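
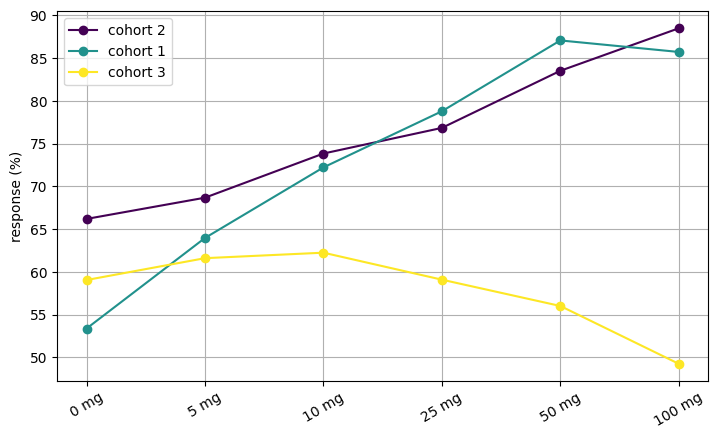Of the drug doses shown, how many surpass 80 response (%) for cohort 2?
Above 80: 50 mg, 100 mg.

2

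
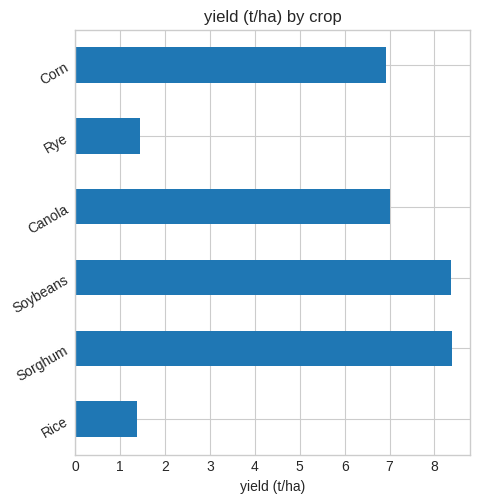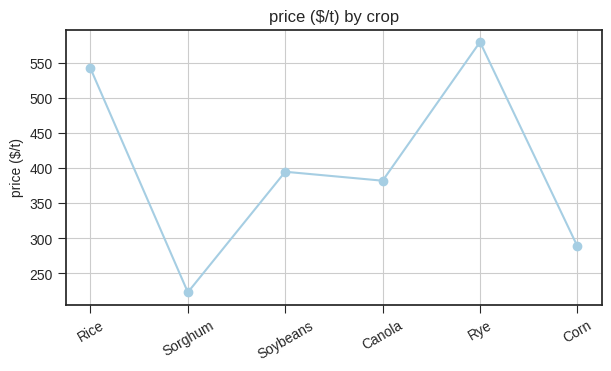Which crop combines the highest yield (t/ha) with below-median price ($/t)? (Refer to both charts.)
Sorghum

Chart 2 median price ($/t) ≈ 400; below-median crops: Sorghum, Canola, Corn. Among those, Sorghum has the highest yield (t/ha) (≈ 8).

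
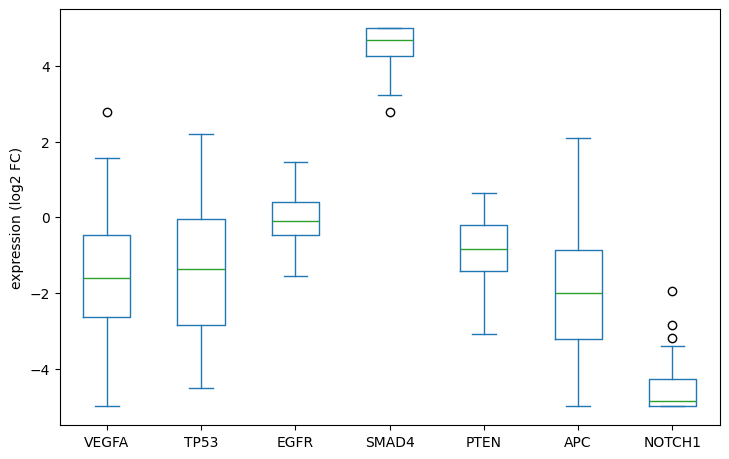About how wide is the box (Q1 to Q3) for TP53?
≈ 3

Q3 ≈ 0, Q1 ≈ -3; IQR ≈ 3.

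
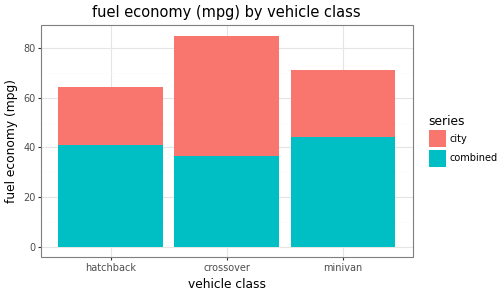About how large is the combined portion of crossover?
combined top ≈ 40, bottom ≈ 0; segment ≈ 40.

≈ 40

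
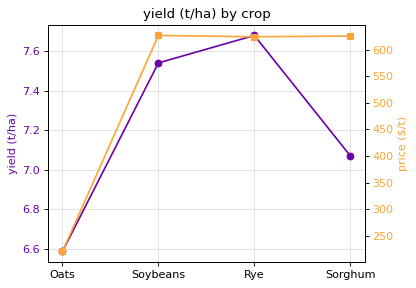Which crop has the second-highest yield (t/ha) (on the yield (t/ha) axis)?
Soybeans

Top 3 (on the yield (t/ha) axis): Rye ≈ 7.7, Soybeans ≈ 7.5, Sorghum ≈ 7.1.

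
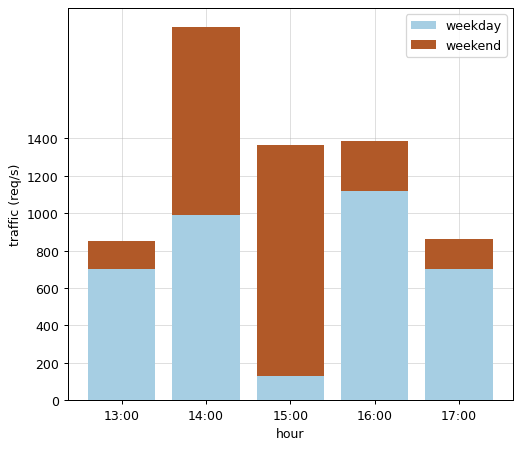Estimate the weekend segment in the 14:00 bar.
weekend top ≈ 2000, bottom ≈ 1000; segment ≈ 1000.

≈ 1000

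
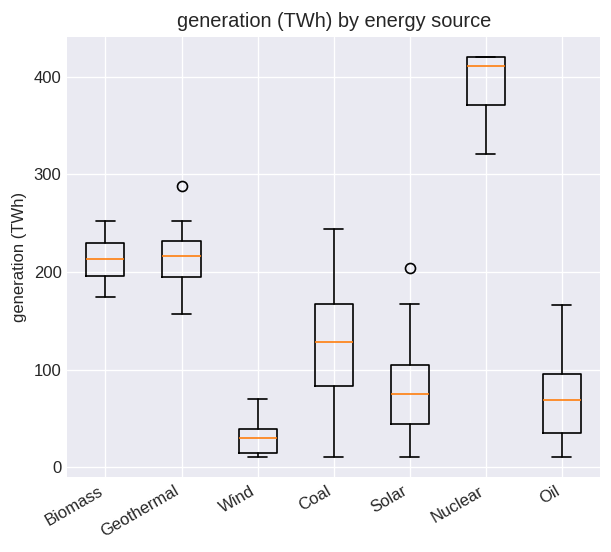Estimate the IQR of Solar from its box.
≈ 50

Q3 ≈ 100, Q1 ≈ 50; IQR ≈ 50.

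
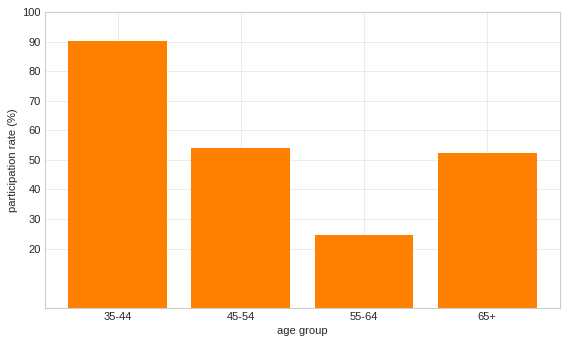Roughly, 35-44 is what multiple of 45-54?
35-44 ≈ 90, 45-54 ≈ 50; 90/50 ≈ 1.8.

≈ 1.8×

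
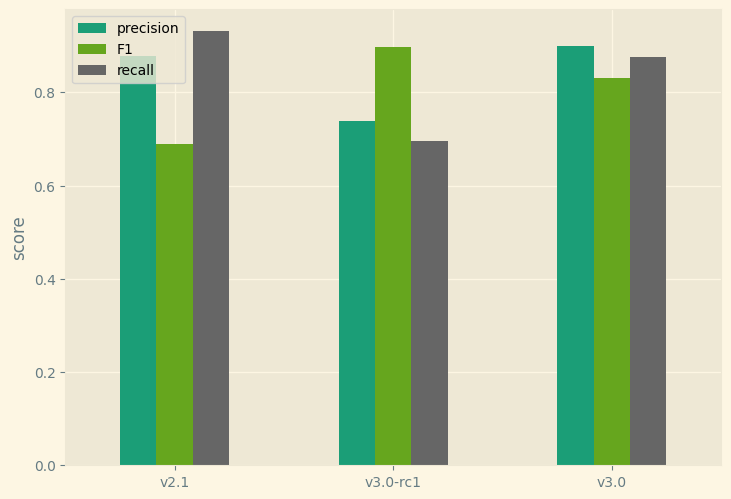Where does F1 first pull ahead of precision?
v3.0-rc1

v2.1: F1 ≈ 0.7 vs precision ≈ 0.9 (not yet); v3.0-rc1: F1 ≈ 0.9 vs precision ≈ 0.7 (first crossover).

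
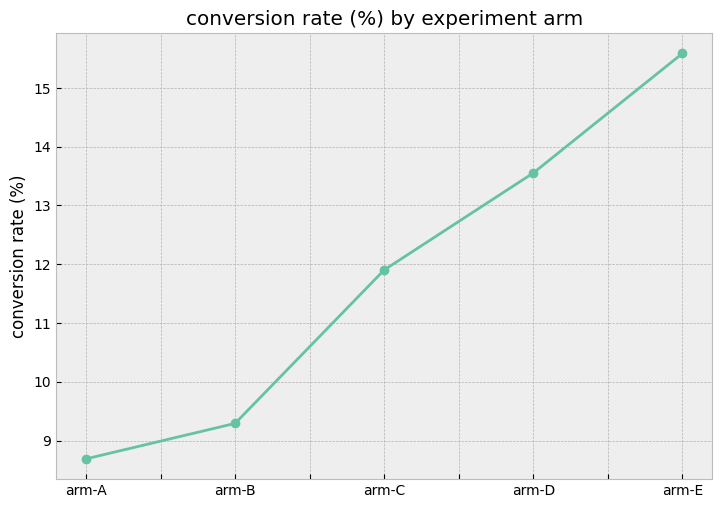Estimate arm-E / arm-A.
≈ 1.78×

arm-E ≈ 16, arm-A ≈ 9; 16/9 ≈ 1.78.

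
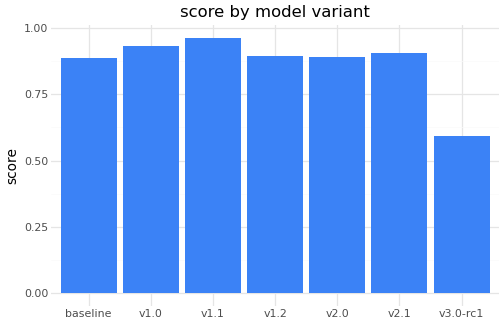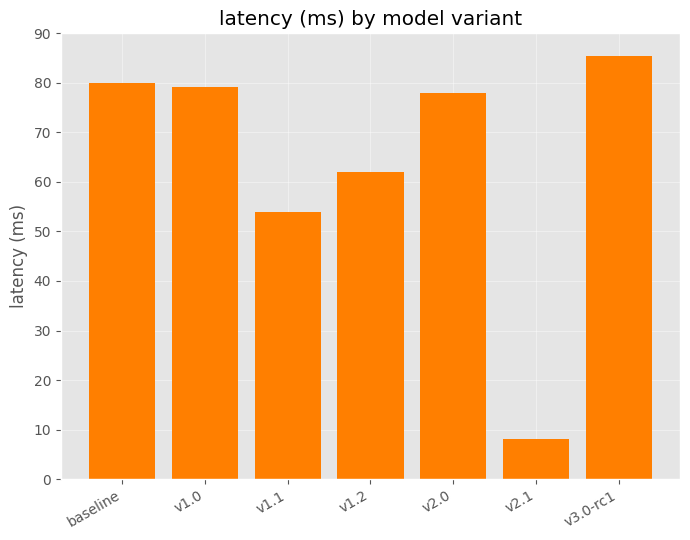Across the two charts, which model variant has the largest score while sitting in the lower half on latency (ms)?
Chart 2 median latency (ms) ≈ 80; below-median model variants: v1.1, v1.2, v2.1. Among those, v1.1 has the highest score (≈ 1).

v1.1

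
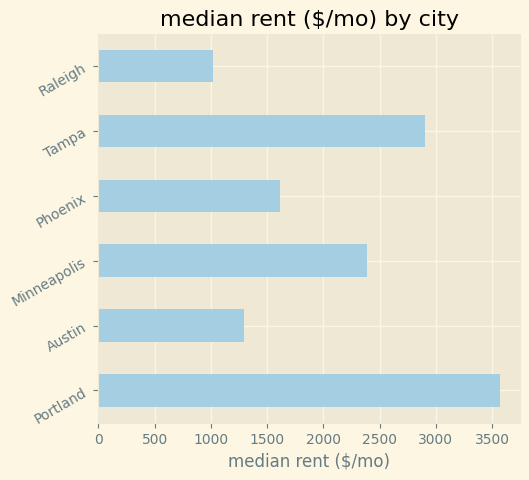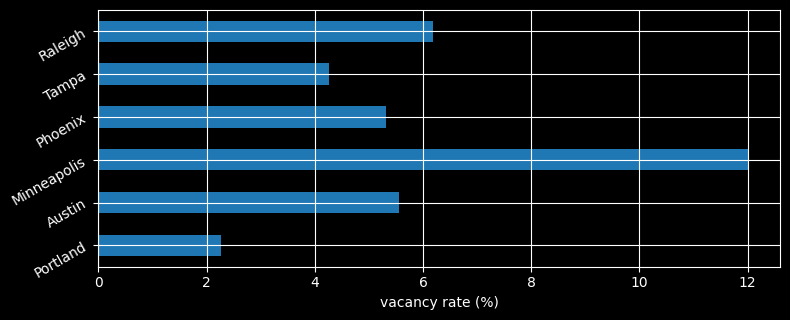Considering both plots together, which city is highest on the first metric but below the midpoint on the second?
Chart 2 median vacancy rate (%) ≈ 6; below-median cities: Portland, Phoenix, Tampa. Among those, Portland has the highest median rent ($/mo) (≈ 3500).

Portland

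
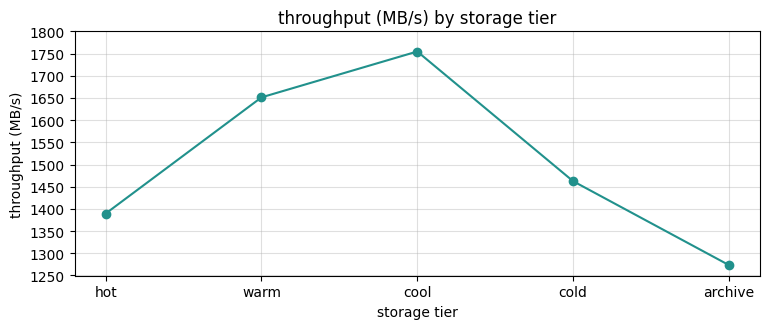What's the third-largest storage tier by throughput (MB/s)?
Top 4: cool ≈ 1750, warm ≈ 1650, cold ≈ 1450, hot ≈ 1400.

cold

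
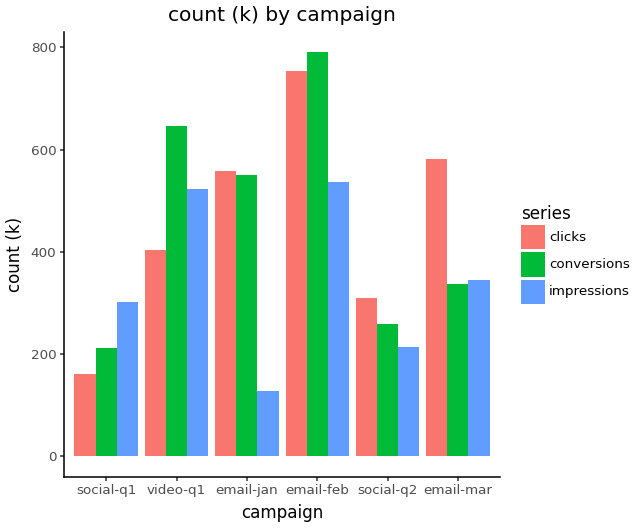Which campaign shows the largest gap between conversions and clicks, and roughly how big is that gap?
email-mar, ≈ 300 k

email-mar: conversions ≈ 300, clicks ≈ 600 → gap ≈ 300. Next-largest (video-q1) is only ≈ 200.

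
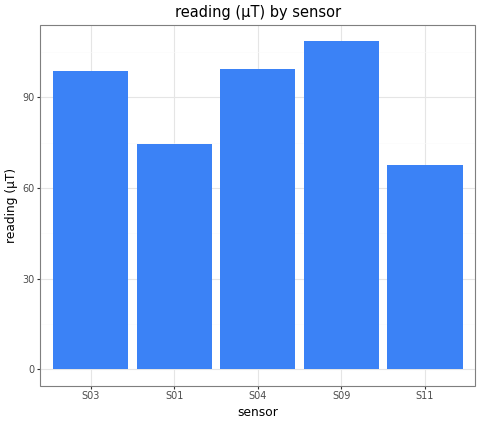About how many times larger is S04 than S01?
≈ 1.43×

S04 ≈ 100, S01 ≈ 70; 100/70 ≈ 1.43.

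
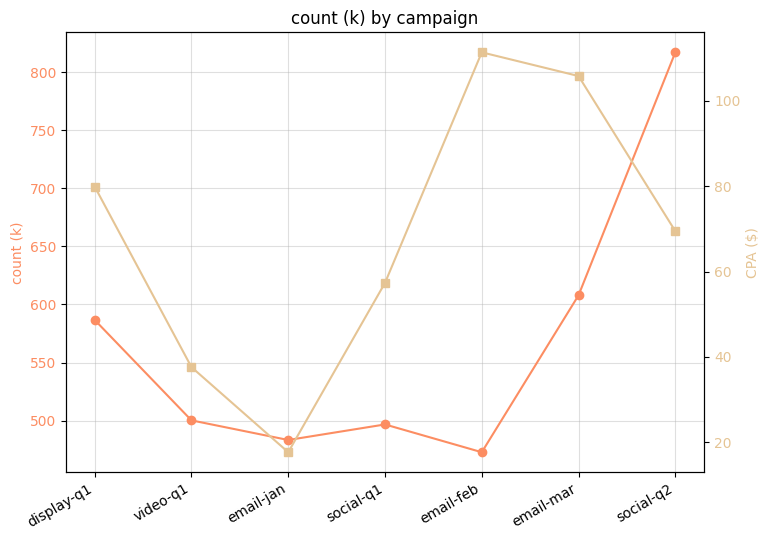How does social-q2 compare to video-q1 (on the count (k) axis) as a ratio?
social-q2 ≈ 800, video-q1 ≈ 500; 800/500 ≈ 1.6.

≈ 1.6×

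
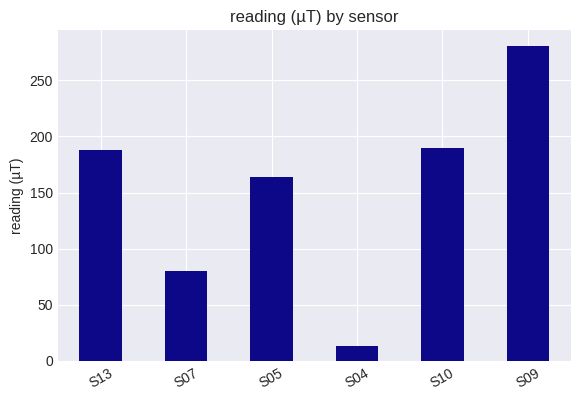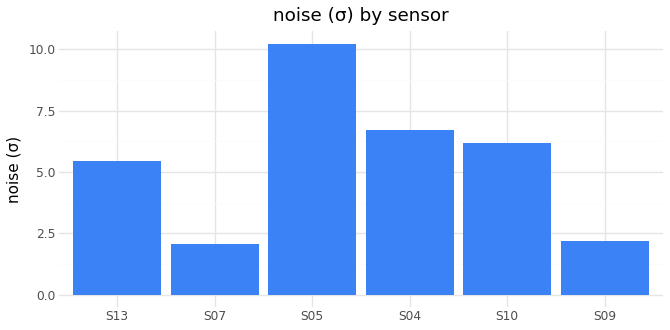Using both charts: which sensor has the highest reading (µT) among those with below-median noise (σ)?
S09

Chart 2 median noise (σ) ≈ 6; below-median sensors: S13, S07, S09. Among those, S09 has the highest reading (µT) (≈ 300).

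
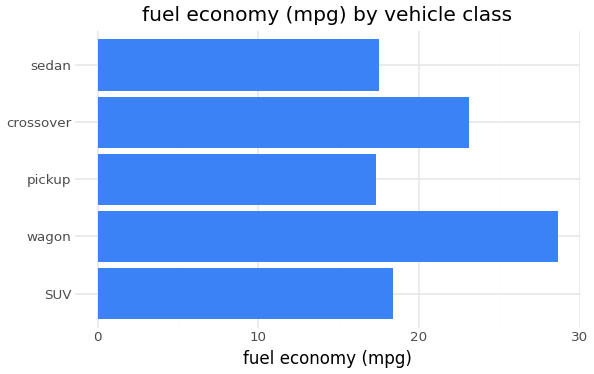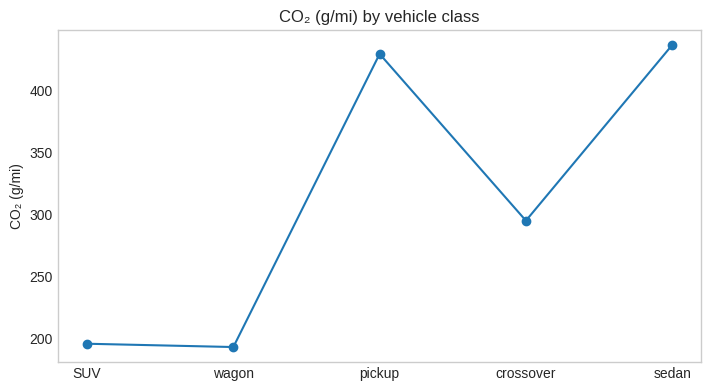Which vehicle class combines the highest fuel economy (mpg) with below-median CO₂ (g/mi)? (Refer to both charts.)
wagon

Chart 2 median CO₂ (g/mi) ≈ 300; below-median vehicle classes: SUV, wagon. Among those, wagon has the highest fuel economy (mpg) (≈ 30).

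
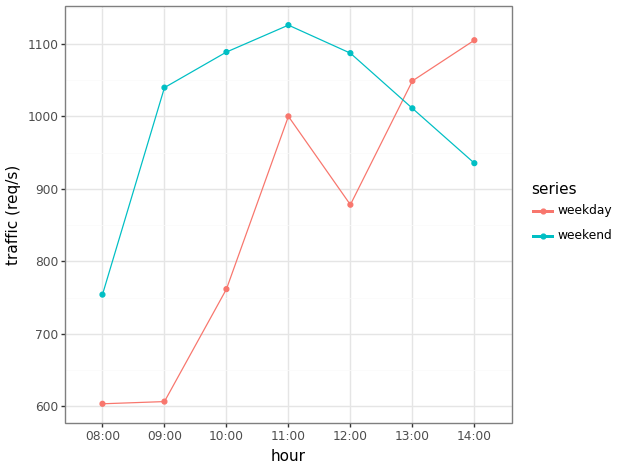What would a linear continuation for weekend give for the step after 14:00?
Last three: 1100, 1000, 950 → slope ≈ -75/step → next ≈ 875.

≈ 875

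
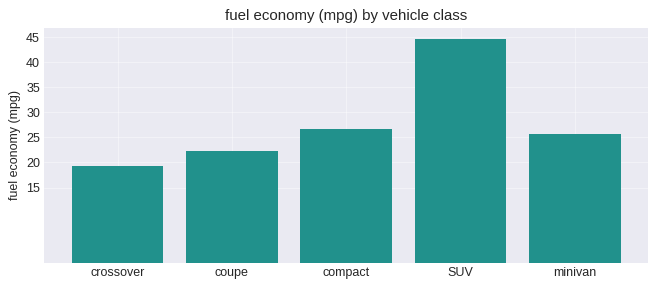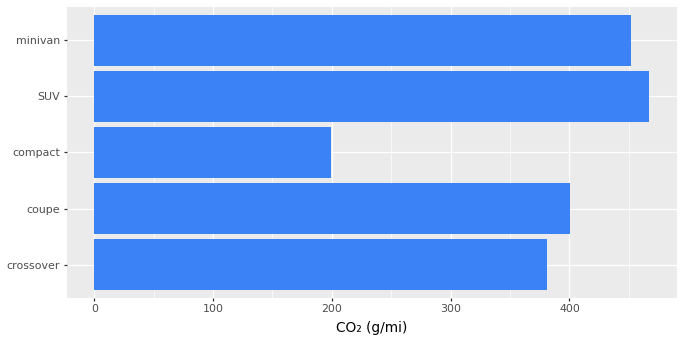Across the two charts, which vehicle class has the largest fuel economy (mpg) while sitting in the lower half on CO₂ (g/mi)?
compact

Chart 2 median CO₂ (g/mi) ≈ 400; below-median vehicle classes: crossover, compact. Among those, compact has the highest fuel economy (mpg) (≈ 25).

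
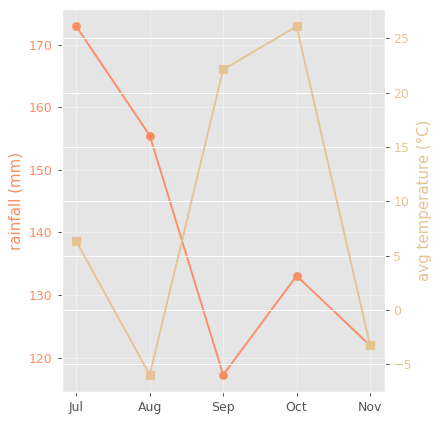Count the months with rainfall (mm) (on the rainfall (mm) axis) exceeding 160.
Above 160: Jul.

1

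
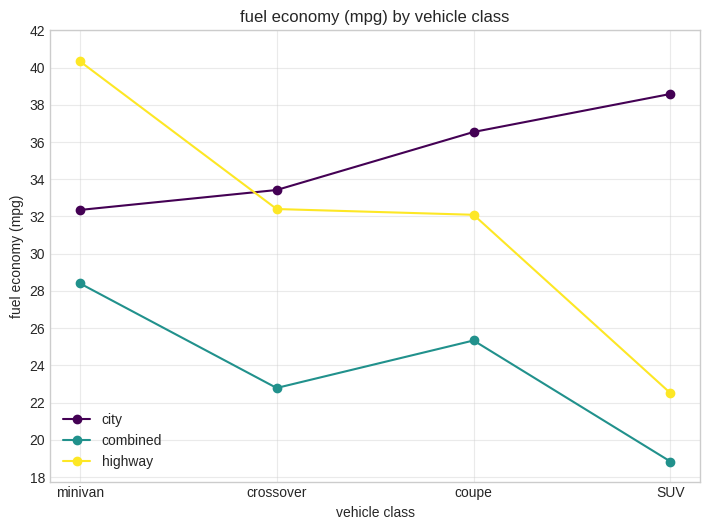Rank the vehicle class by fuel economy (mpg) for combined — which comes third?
crossover

Top 4 for combined: minivan ≈ 28, coupe ≈ 26, crossover ≈ 22, SUV ≈ 18.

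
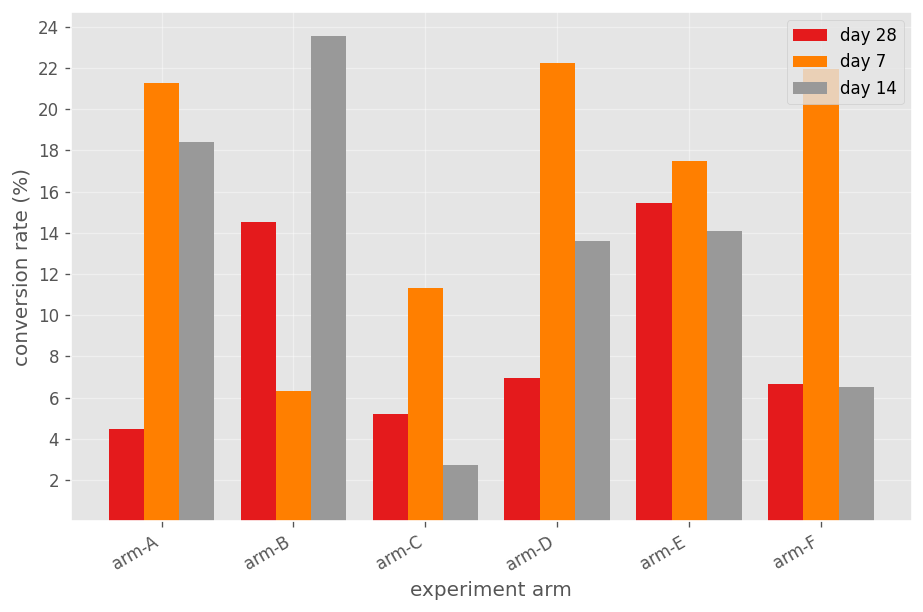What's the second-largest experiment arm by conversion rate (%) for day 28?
Top 3 for day 28: arm-E ≈ 16, arm-B ≈ 14, arm-D ≈ 6.

arm-B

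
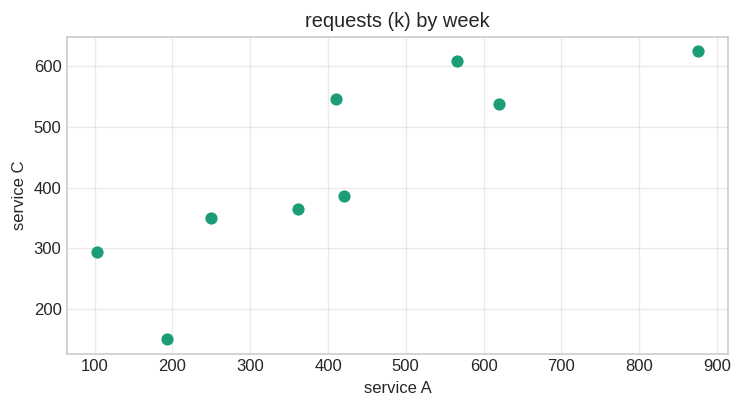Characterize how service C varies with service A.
positive, strong

Points are positively correlated; strong (|r| ≈ 0.9).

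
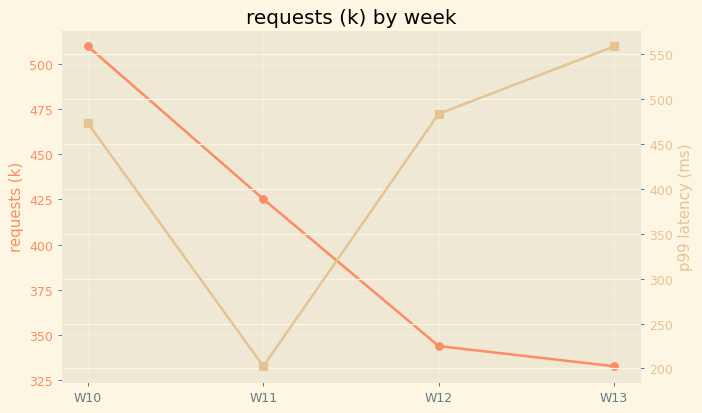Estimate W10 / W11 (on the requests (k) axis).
≈ 1.19×

W10 ≈ 500, W11 ≈ 420; 500/420 ≈ 1.19.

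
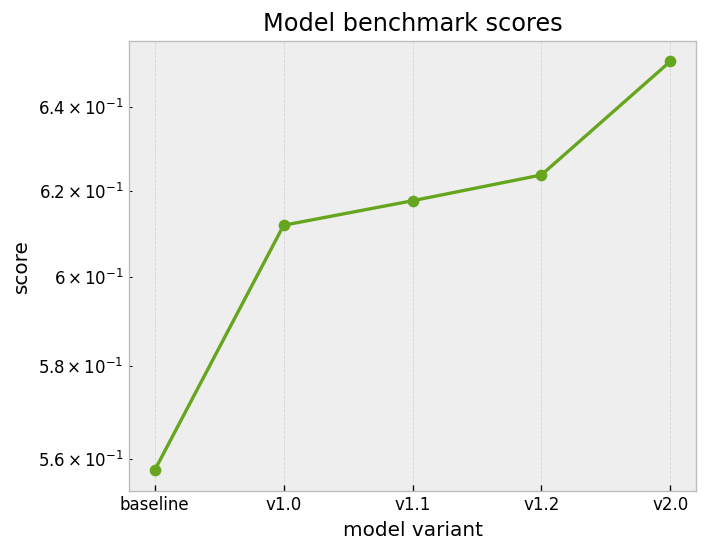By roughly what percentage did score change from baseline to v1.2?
baseline ≈ 0.56, v1.2 ≈ 0.62; (0.62 − 0.56) / 0.56 ≈ +10.7%.

≈ +10.7%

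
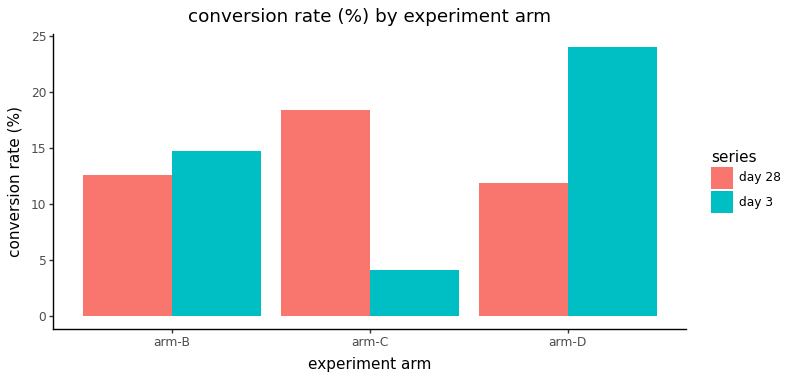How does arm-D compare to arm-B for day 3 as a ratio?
≈ 1.71×

arm-D ≈ 24, arm-B ≈ 14; 24/14 ≈ 1.71.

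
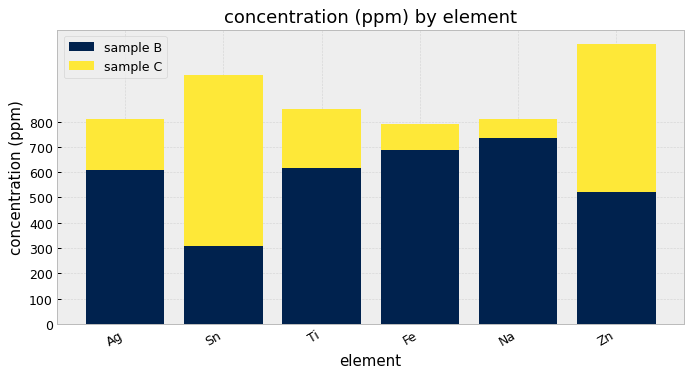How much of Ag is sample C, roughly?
sample C top ≈ 800, bottom ≈ 600; segment ≈ 200.

≈ 200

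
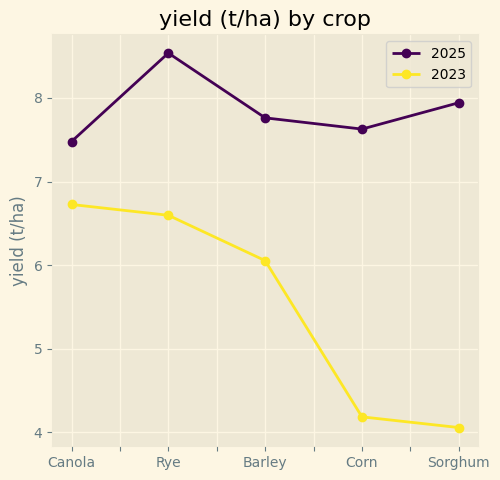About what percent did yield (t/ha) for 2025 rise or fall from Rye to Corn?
Rye ≈ 8.5, Corn ≈ 7.5; (7.5 − 8.5) / 8.5 ≈ -11.8%.

≈ -11.8%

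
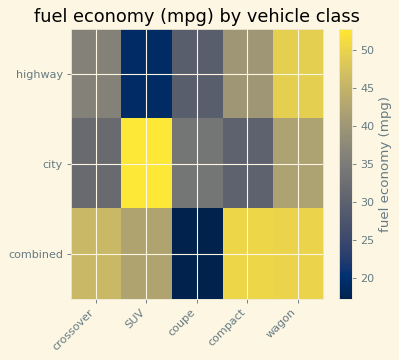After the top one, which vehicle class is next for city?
wagon

Top 3 for city: SUV ≈ 55, wagon ≈ 40, coupe ≈ 35.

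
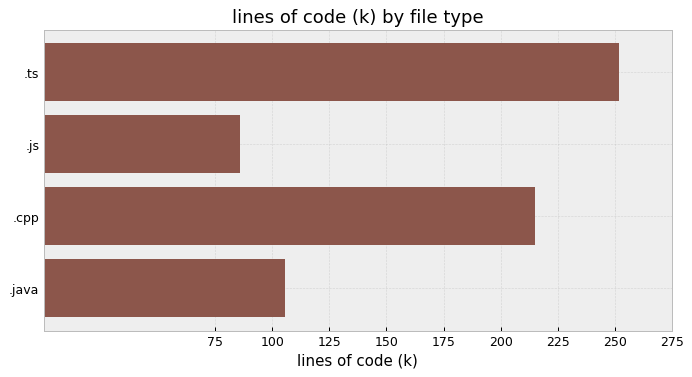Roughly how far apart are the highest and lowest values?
≈ 175

Max .ts ≈ 250, min .js ≈ 75; range ≈ 175.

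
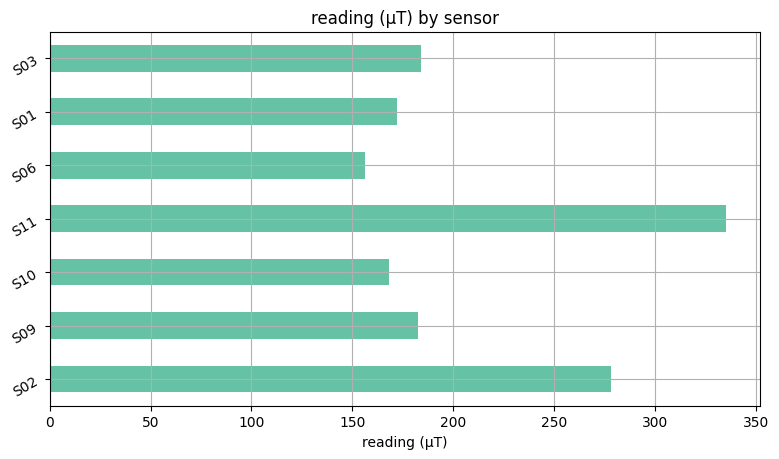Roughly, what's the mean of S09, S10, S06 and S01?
(200 + 150 + 150 + 150) / 4 ≈ 162.

≈ 162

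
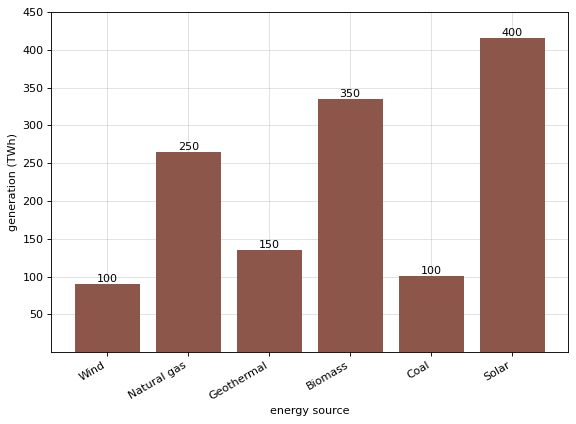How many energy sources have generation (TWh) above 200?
Above 200: Natural gas, Biomass, Solar.

3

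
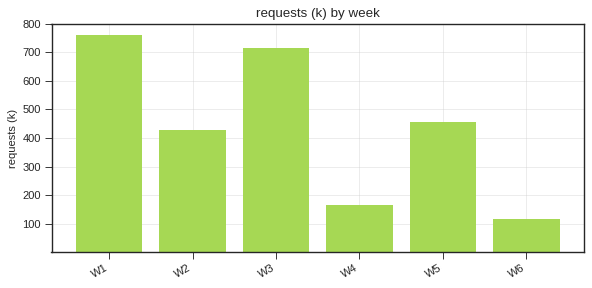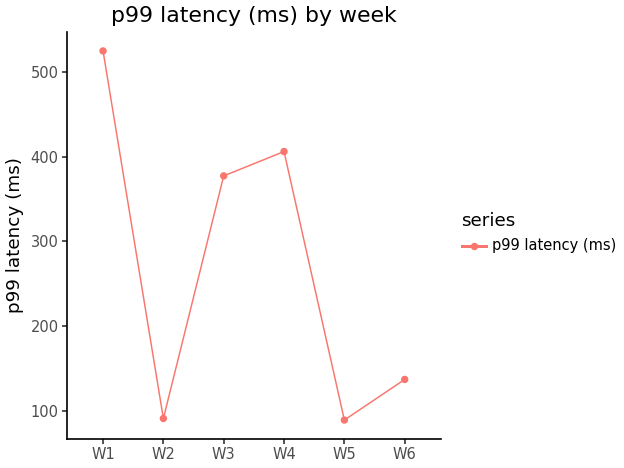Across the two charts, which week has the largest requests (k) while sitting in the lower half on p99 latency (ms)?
Chart 2 median p99 latency (ms) ≈ 250; below-median weeks: W2, W5, W6. Among those, W5 has the highest requests (k) (≈ 500).

W5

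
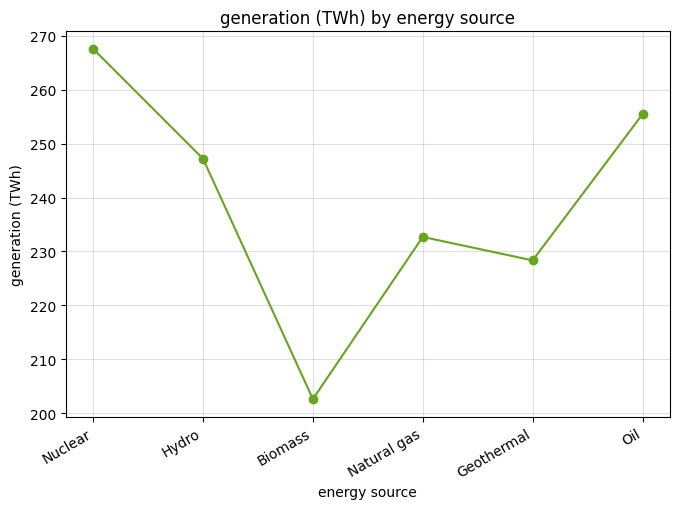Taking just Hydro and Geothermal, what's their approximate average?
≈ 240

(250 + 230) / 2 ≈ 240.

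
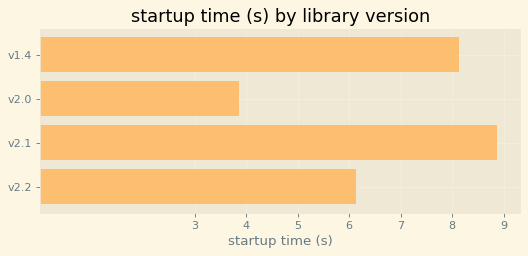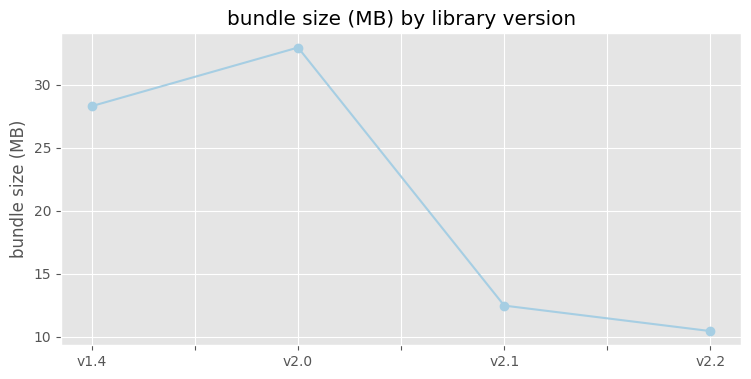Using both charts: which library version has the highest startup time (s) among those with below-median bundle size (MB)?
Chart 2 median bundle size (MB) ≈ 20; below-median library versions: v2.1, v2.2. Among those, v2.1 has the highest startup time (s) (≈ 9).

v2.1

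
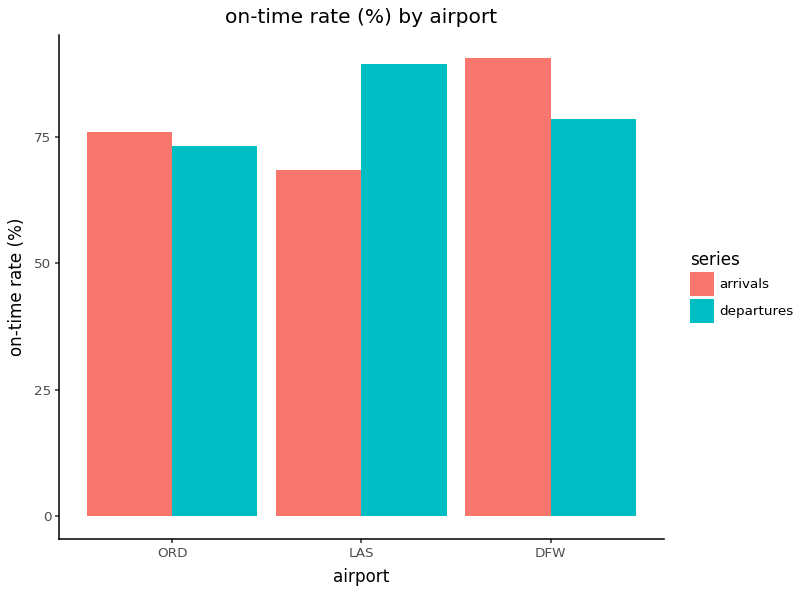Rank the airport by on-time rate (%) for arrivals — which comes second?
Top 3 for arrivals: DFW ≈ 90, ORD ≈ 80, LAS ≈ 70.

ORD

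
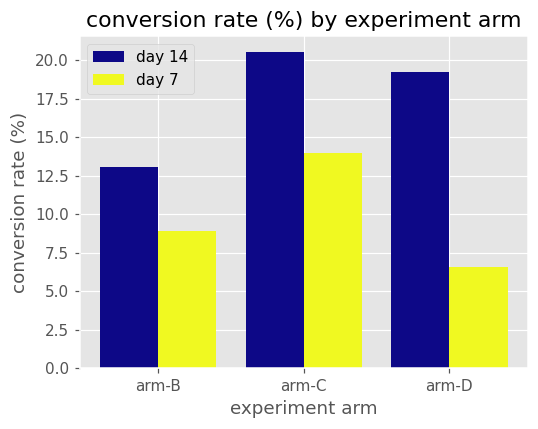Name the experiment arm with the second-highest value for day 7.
arm-B

Top 3 for day 7: arm-C ≈ 14, arm-B ≈ 8, arm-D ≈ 6.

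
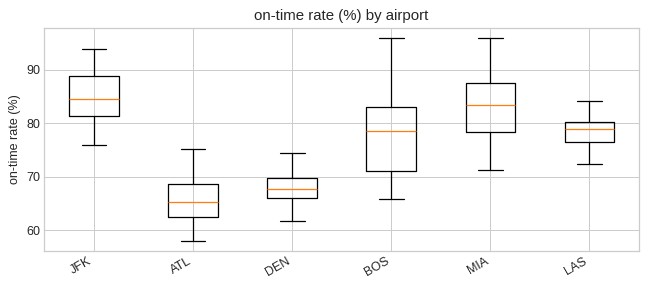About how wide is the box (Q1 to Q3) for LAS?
Q3 ≈ 80, Q1 ≈ 76; IQR ≈ 4.

≈ 4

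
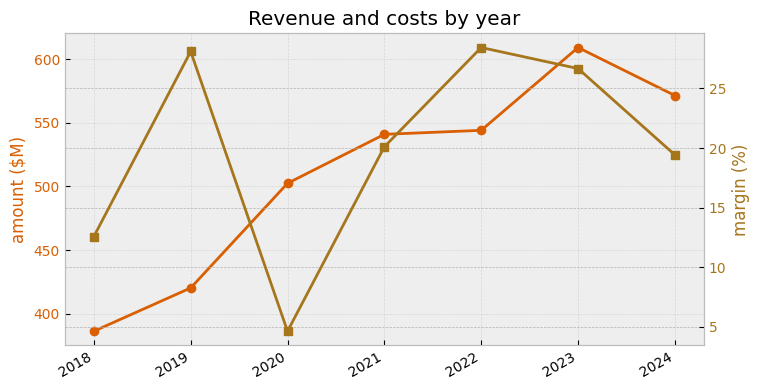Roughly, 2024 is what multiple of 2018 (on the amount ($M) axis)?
2024 ≈ 580, 2018 ≈ 380; 580/380 ≈ 1.53.

≈ 1.53×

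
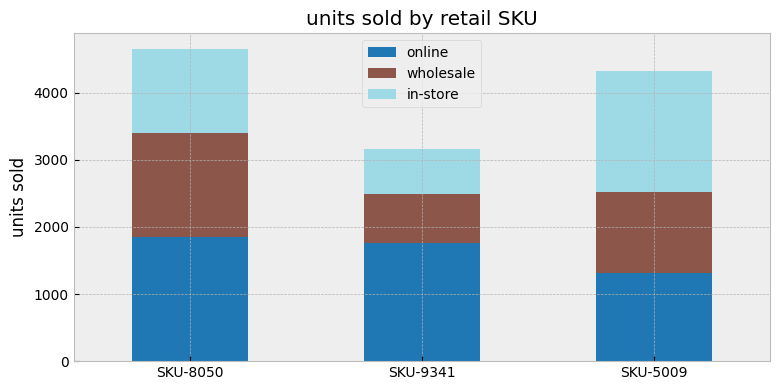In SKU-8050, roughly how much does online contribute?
≈ 2000

online top ≈ 2000, bottom ≈ 0; segment ≈ 2000.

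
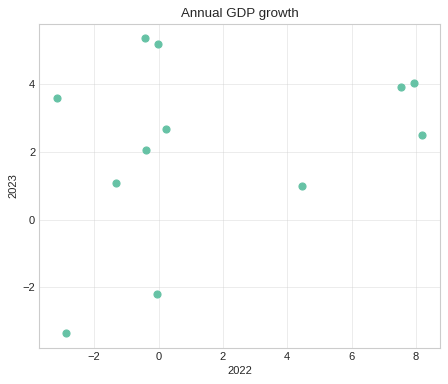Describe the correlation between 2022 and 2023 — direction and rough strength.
Points are positively correlated; weak (|r| ≈ 0.3).

positive, weak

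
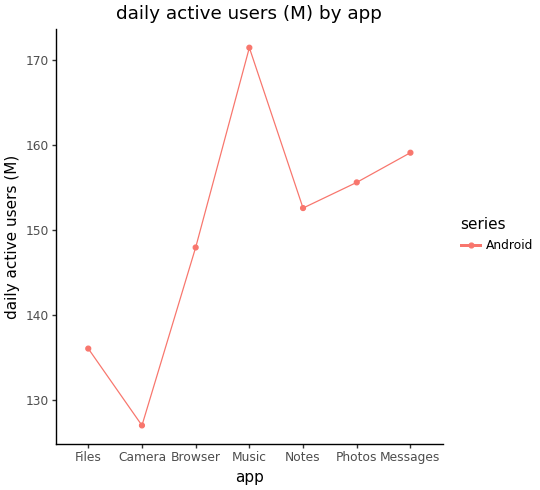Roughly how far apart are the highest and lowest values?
Max Music ≈ 170, min Camera ≈ 125; range ≈ 45.

≈ 45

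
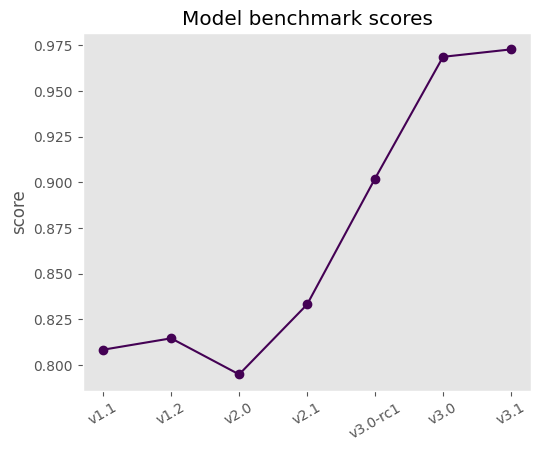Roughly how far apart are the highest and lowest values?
Max v3.1 ≈ 0.98, min v2.0 ≈ 0.80; range ≈ 0.18.

≈ 0.18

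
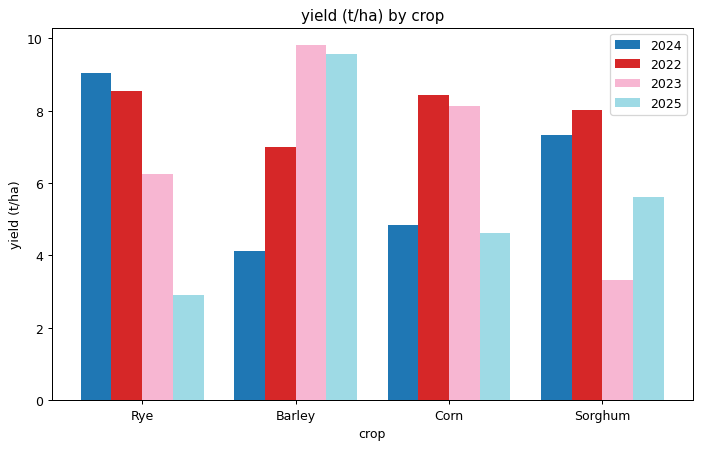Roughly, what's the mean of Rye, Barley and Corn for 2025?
(3 + 10 + 5) / 3 ≈ 6.

≈ 6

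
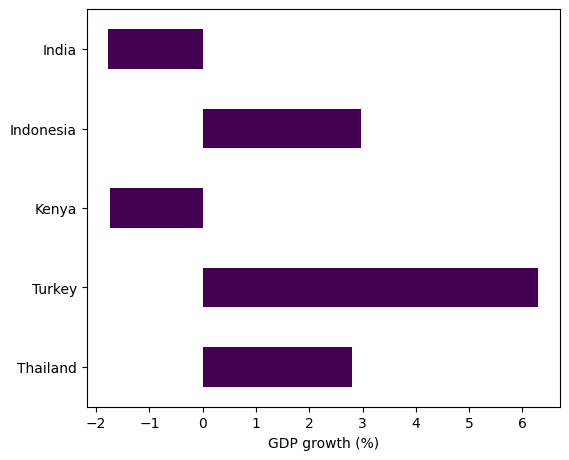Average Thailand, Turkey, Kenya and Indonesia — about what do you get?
≈ 2

(3 + 6 + -2 + 3) / 4 ≈ 2.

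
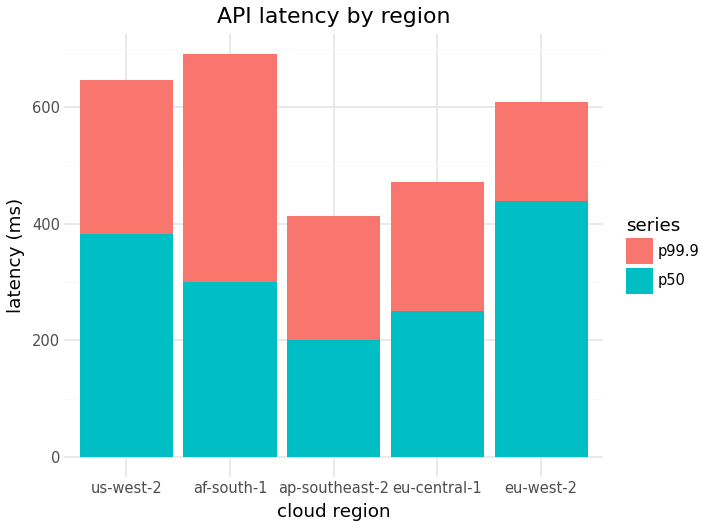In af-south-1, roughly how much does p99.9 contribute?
≈ 400

p99.9 top ≈ 700, bottom ≈ 300; segment ≈ 400.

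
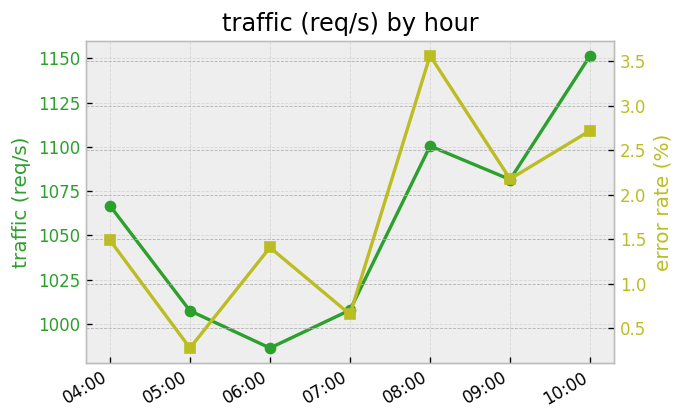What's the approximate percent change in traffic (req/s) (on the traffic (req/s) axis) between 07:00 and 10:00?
07:00 ≈ 1000, 10:00 ≈ 1160; (1160 − 1000) / 1000 ≈ +16%.

≈ +16%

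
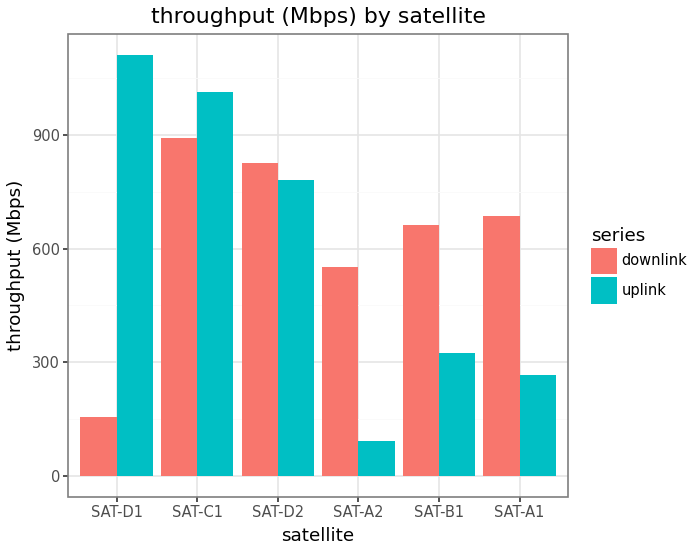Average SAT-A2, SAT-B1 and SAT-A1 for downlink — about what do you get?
(600 + 700 + 700) / 3 ≈ 667.

≈ 667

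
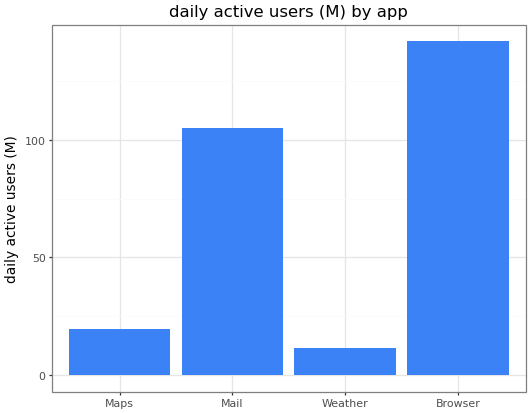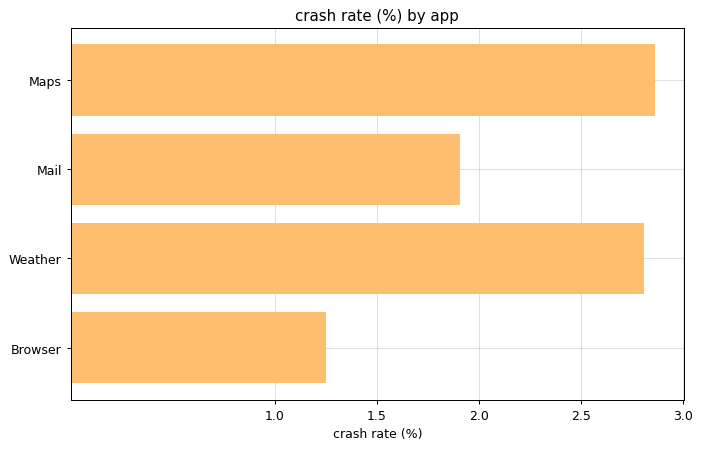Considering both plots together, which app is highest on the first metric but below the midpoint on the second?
Browser

Chart 2 median crash rate (%) ≈ 2.5; below-median apps: Mail, Browser. Among those, Browser has the highest daily active users (M) (≈ 140).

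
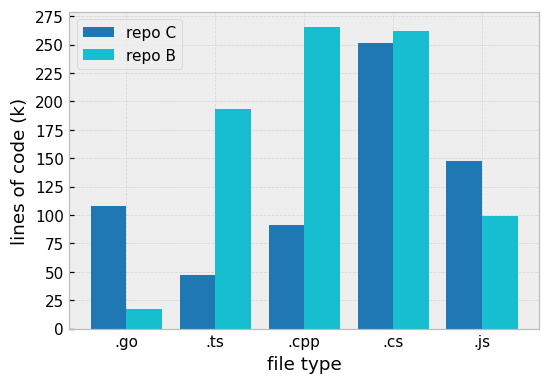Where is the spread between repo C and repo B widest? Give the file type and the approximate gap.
.cpp: repo C ≈ 100, repo B ≈ 275 → gap ≈ 175. Next-largest (.ts) is only ≈ 150.

.cpp, ≈ 175 k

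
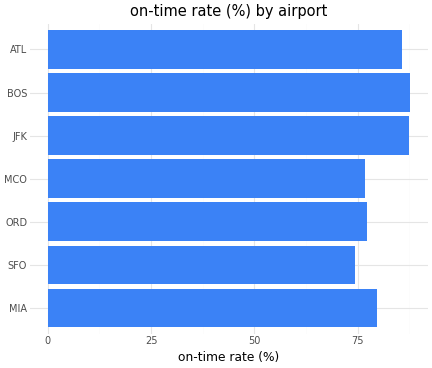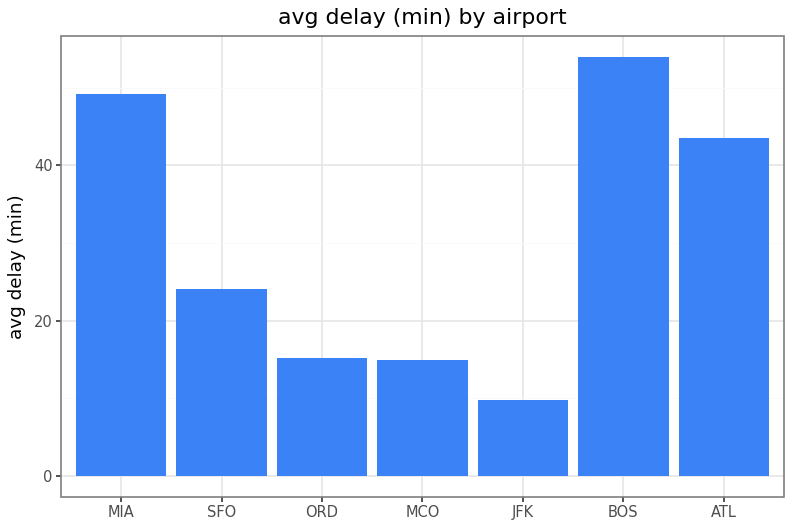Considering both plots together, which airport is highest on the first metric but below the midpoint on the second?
Chart 2 median avg delay (min) ≈ 25; below-median airports: ORD, MCO, JFK. Among those, JFK has the highest on-time rate (%) (≈ 90).

JFK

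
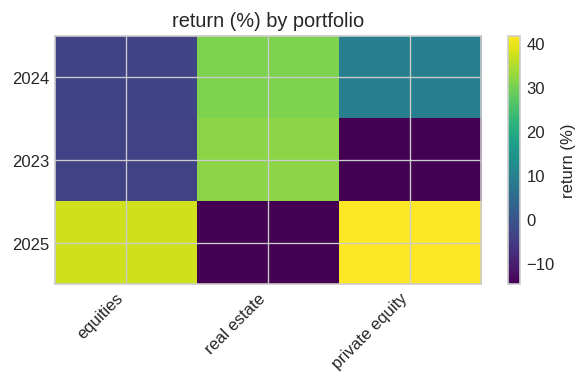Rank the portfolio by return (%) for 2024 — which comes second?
private equity

Top 3 for 2024: real estate ≈ 30, private equity ≈ 10, equities ≈ -5.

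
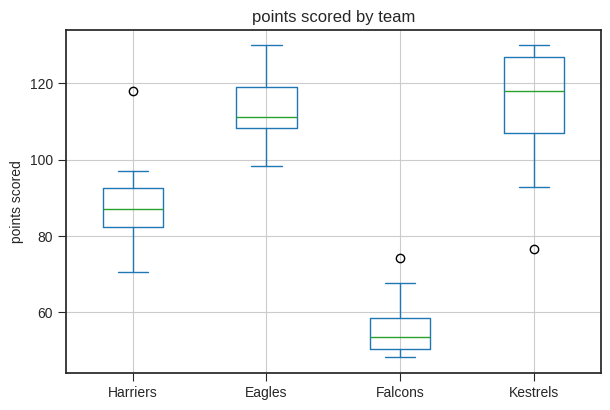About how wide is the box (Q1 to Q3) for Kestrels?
≈ 20

Q3 ≈ 130, Q1 ≈ 110; IQR ≈ 20.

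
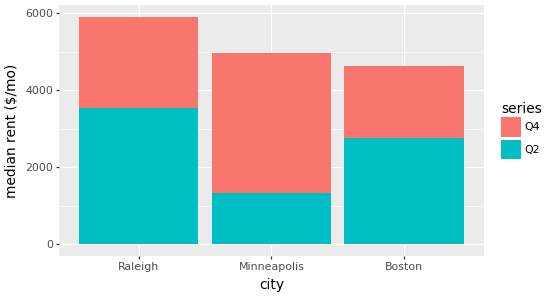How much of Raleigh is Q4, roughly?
≈ 2500

Q4 top ≈ 6000, bottom ≈ 3500; segment ≈ 2500.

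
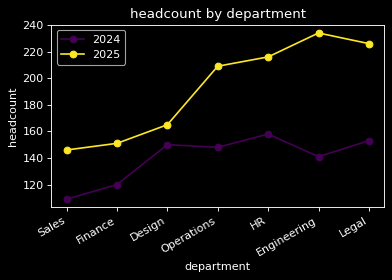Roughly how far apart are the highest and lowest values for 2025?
Max Engineering ≈ 240, min Sales ≈ 140; range ≈ 100.

≈ 100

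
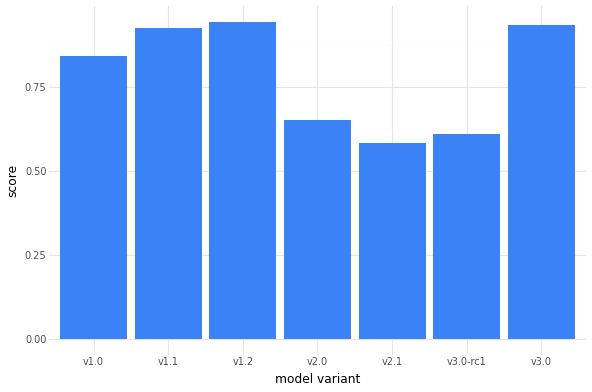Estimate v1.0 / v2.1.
≈ 1.33×

v1.0 ≈ 0.8, v2.1 ≈ 0.6; 0.8/0.6 ≈ 1.33.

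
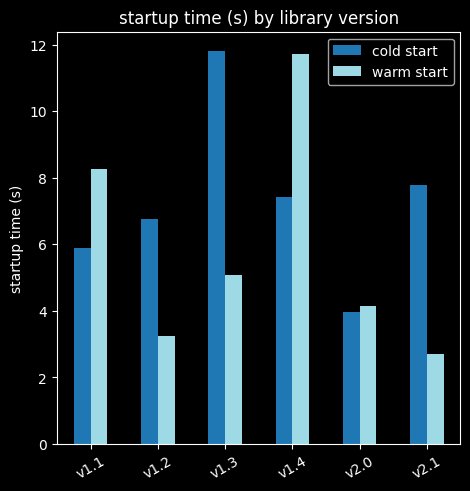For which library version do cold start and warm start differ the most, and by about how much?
v1.3: cold start ≈ 12, warm start ≈ 5 → gap ≈ 7. Next-largest (v2.1) is only ≈ 5.

v1.3, ≈ 7 s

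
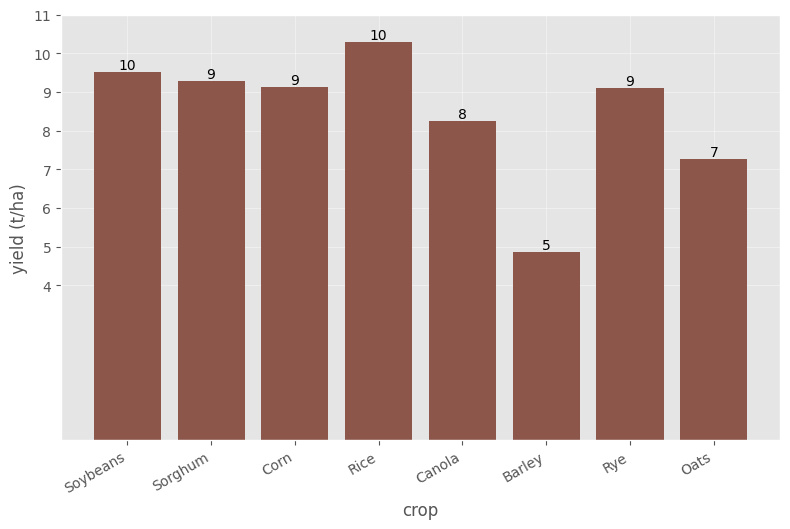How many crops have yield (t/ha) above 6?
Above 6: Soybeans, Sorghum, Corn, Rice, Canola, Rye, Oats.

7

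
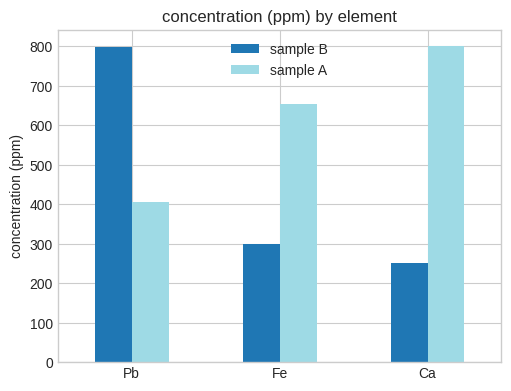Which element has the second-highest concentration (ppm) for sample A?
Top 3 for sample A: Ca ≈ 800, Fe ≈ 700, Pb ≈ 400.

Fe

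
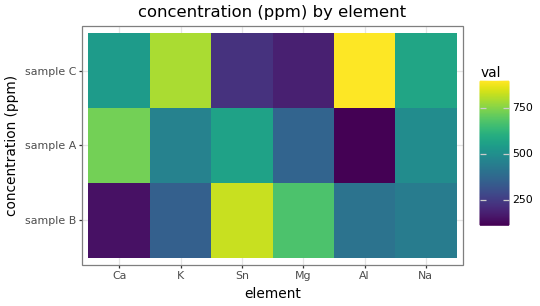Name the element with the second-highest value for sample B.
Mg

Top 3 for sample B: Sn ≈ 800, Mg ≈ 700, Na ≈ 400.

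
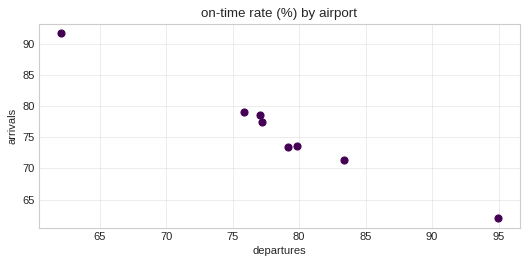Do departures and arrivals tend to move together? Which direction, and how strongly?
Points are negatively correlated; strong (|r| ≈ 1.0).

negative, strong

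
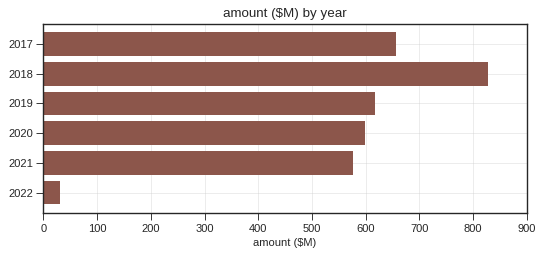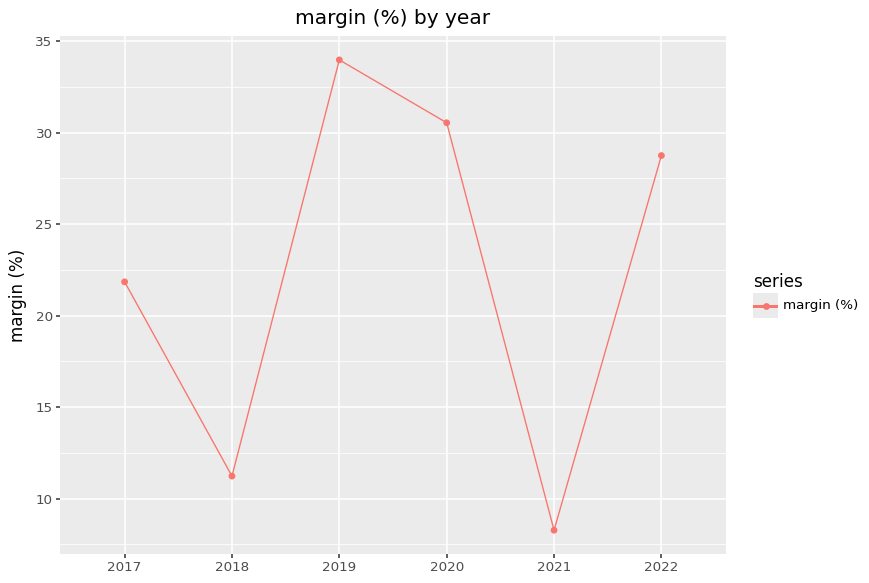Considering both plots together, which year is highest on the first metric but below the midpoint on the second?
Chart 2 median margin (%) ≈ 25; below-median years: 2017, 2018, 2021. Among those, 2018 has the highest amount ($M) (≈ 800).

2018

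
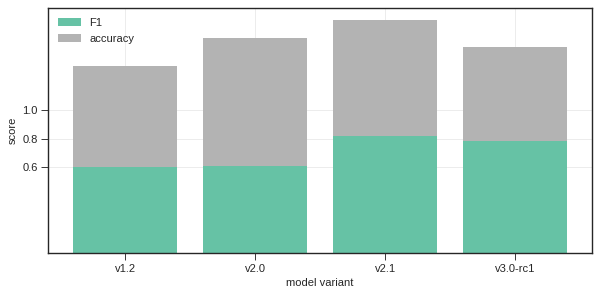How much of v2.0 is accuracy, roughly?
accuracy top ≈ 1.6, bottom ≈ 0.6; segment ≈ 1.0.

≈ 1.0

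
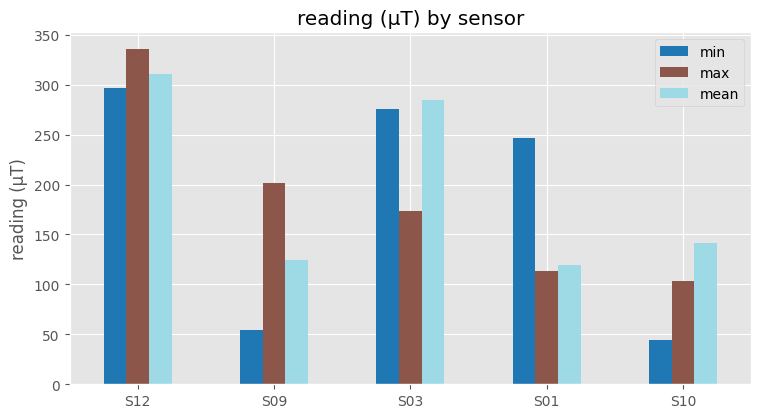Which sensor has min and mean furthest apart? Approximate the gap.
S01, ≈ 150 µT

S01: min ≈ 250, mean ≈ 100 → gap ≈ 150. Next-largest (S10) is only ≈ 100.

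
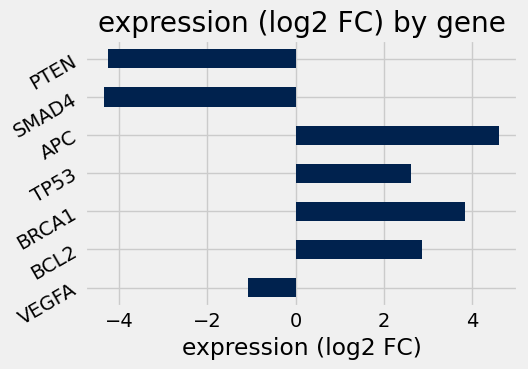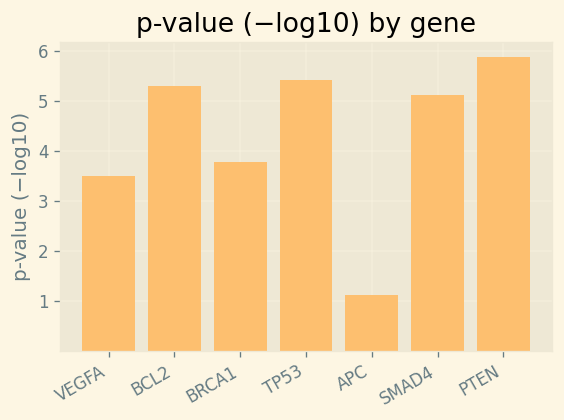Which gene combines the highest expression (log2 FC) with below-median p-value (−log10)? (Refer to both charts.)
Chart 2 median p-value (−log10) ≈ 5; below-median genes: VEGFA, BRCA1, APC. Among those, APC has the highest expression (log2 FC) (≈ 4.5).

APC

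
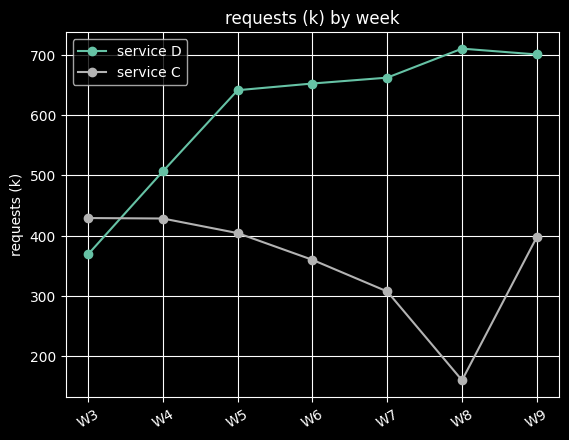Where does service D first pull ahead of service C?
W4

W3: service D ≈ 350 vs service C ≈ 450 (not yet); W4: service D ≈ 500 vs service C ≈ 450 (first crossover).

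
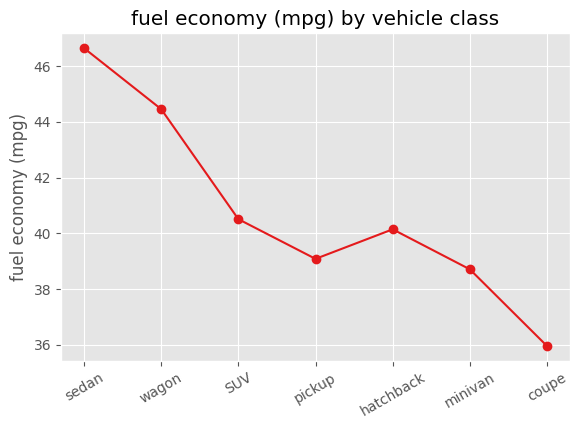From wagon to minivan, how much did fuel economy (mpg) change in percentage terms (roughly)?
≈ -11.4%

wagon ≈ 44, minivan ≈ 39; (39 − 44) / 44 ≈ -11.4%.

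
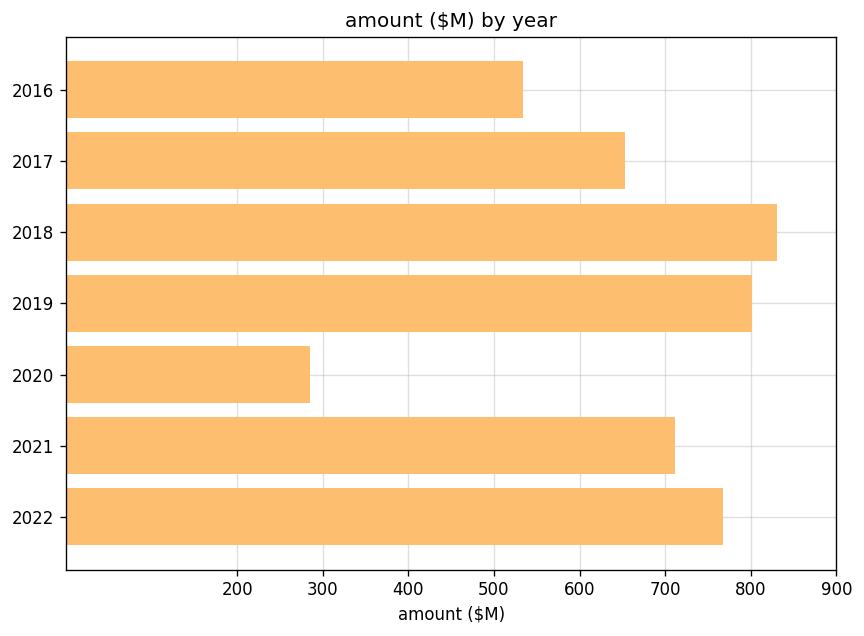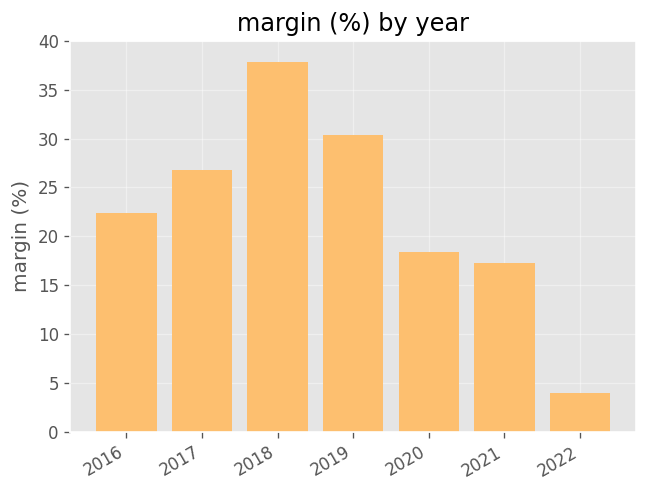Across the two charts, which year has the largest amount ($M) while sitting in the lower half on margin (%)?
2022

Chart 2 median margin (%) ≈ 20; below-median years: 2020, 2021, 2022. Among those, 2022 has the highest amount ($M) (≈ 800).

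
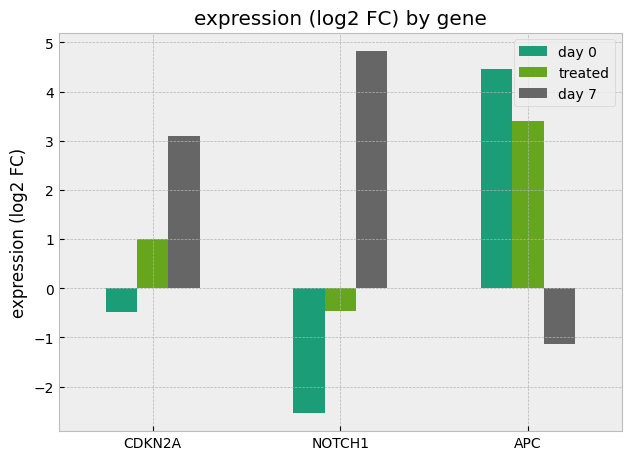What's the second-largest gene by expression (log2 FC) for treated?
Top 3 for treated: APC ≈ 3, CDKN2A ≈ 1, NOTCH1 ≈ 0.

CDKN2A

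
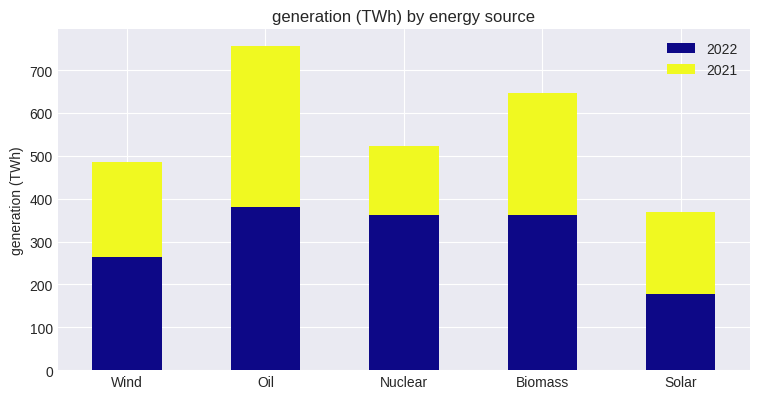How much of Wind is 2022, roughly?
≈ 300

2022 top ≈ 300, bottom ≈ 0; segment ≈ 300.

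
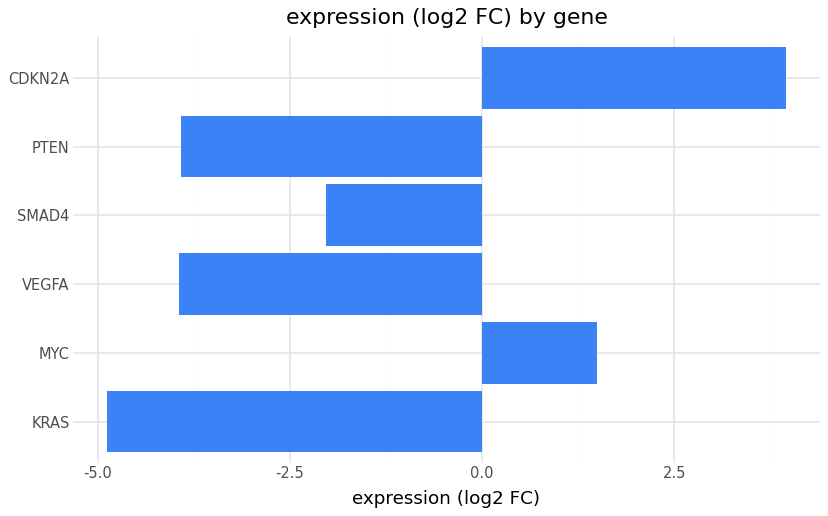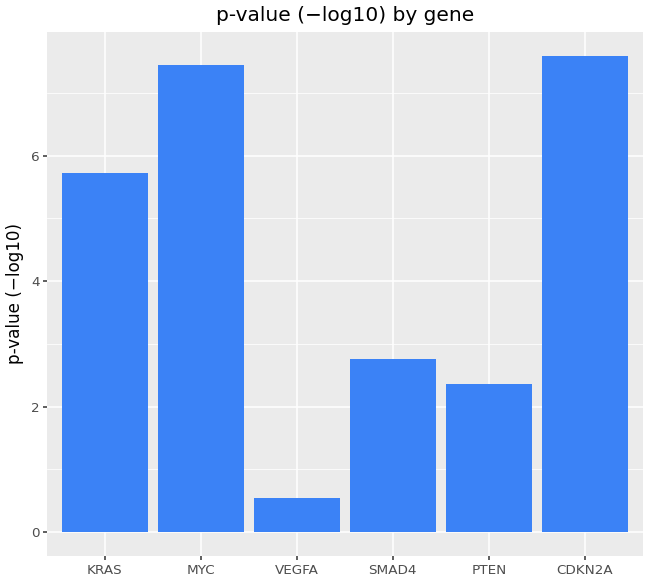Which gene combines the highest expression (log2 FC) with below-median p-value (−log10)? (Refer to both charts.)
Chart 2 median p-value (−log10) ≈ 4; below-median genes: VEGFA, SMAD4, PTEN. Among those, SMAD4 has the highest expression (log2 FC) (≈ -2).

SMAD4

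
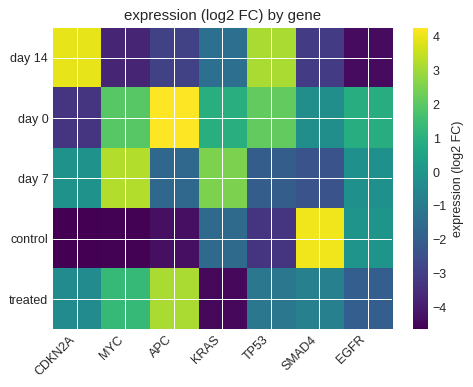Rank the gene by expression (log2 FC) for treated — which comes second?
Top 3 for treated: APC ≈ 3, MYC ≈ 1, CDKN2A ≈ 0.

MYC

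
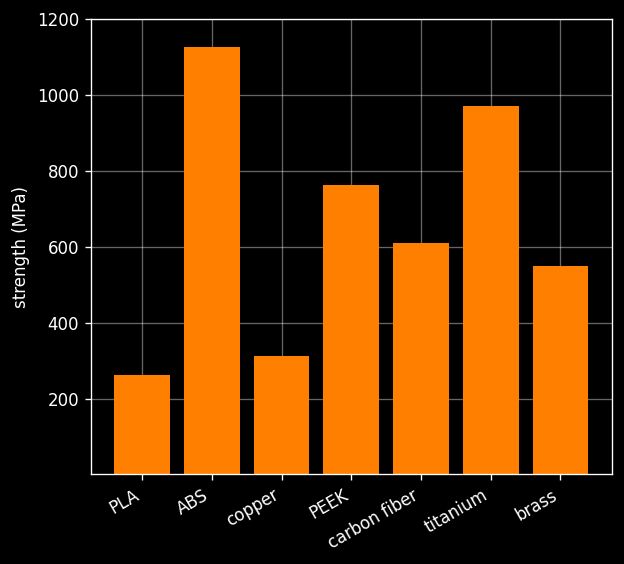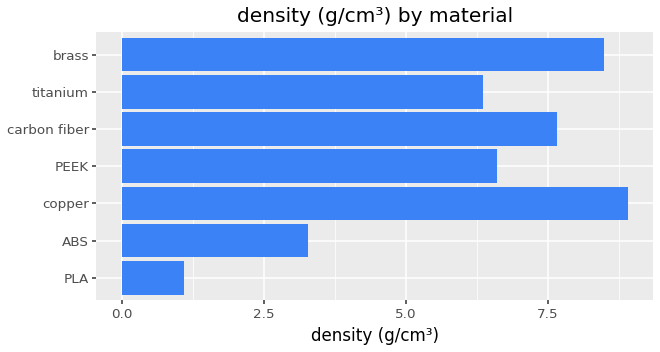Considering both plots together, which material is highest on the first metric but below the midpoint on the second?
ABS

Chart 2 median density (g/cm³) ≈ 7; below-median materials: PLA, ABS, titanium. Among those, ABS has the highest strength (MPa) (≈ 1200).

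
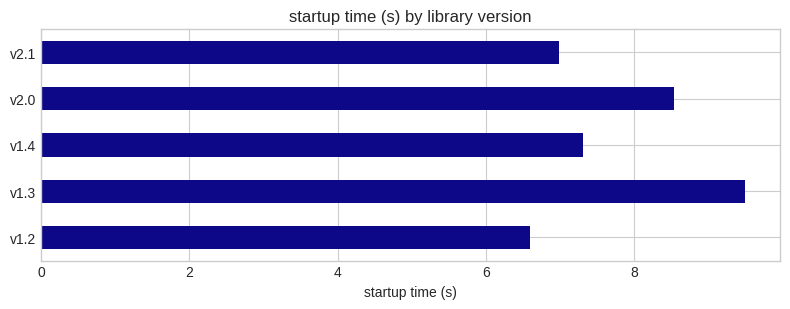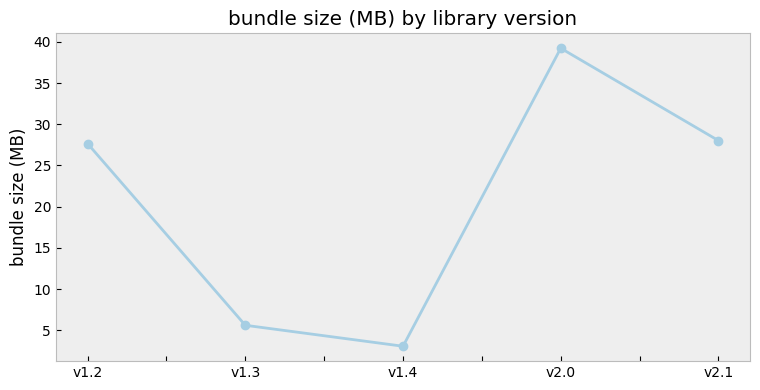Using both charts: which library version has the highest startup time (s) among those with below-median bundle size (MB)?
Chart 2 median bundle size (MB) ≈ 30; below-median library versions: v1.3, v1.4. Among those, v1.3 has the highest startup time (s) (≈ 9).

v1.3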